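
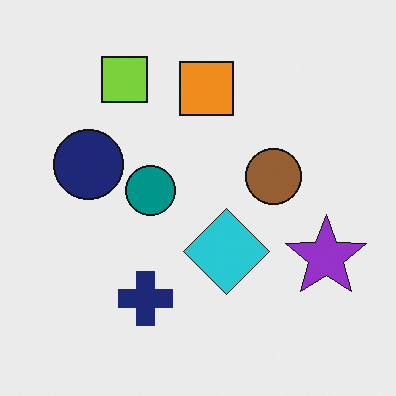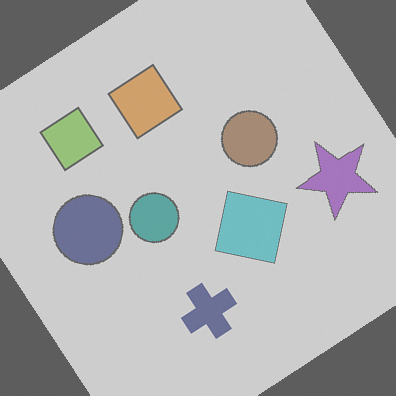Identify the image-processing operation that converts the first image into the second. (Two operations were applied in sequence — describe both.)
It was rotated counter-clockwise by a large amount — several tens of degrees, then washed out (contrast reduced).

Every shape is tilted by the same angle and the image corners show triangular fill wedges — a whole-image rotation by a non-right angle. Tones are pushed toward mid-grey across the whole image — a global contrast change.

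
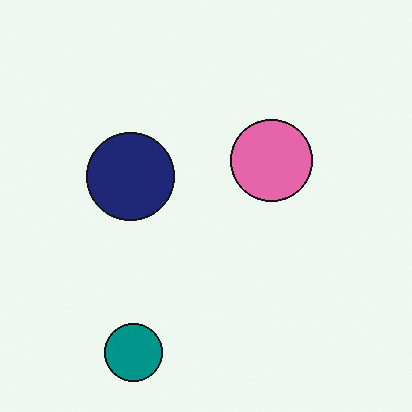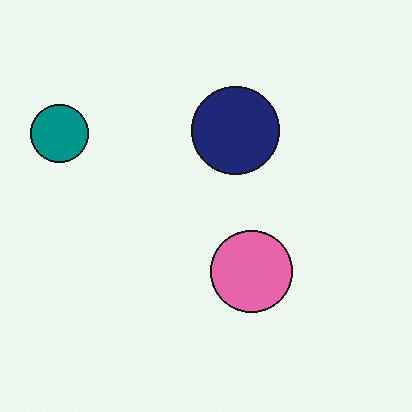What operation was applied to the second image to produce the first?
The transformation is: rotated 90° counter-clockwise.

The teal circle sits in the top-left of the second image and the bottom-left of the first — consistent with a whole-image 90° counter-clockwise rotation.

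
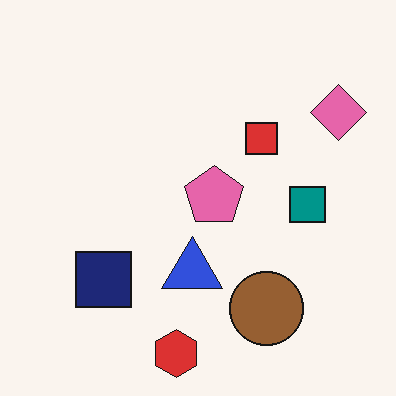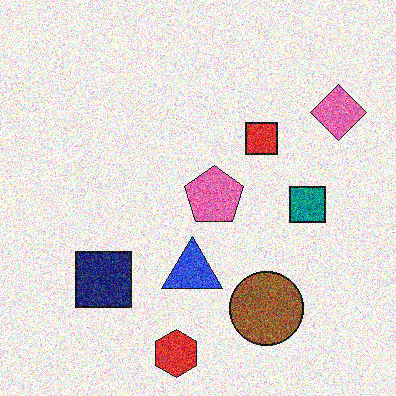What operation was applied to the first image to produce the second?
Degraded with a thick layer of grain.

Random speckle covers the whole image, including the flat background.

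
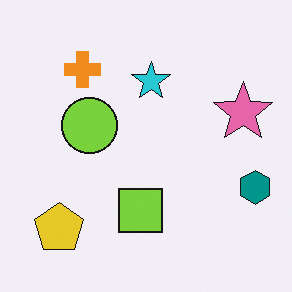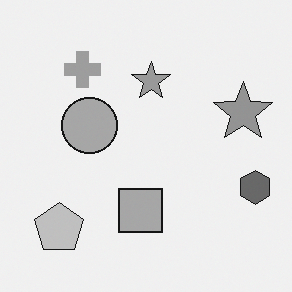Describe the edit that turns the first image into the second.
Converted to grayscale.

All color is removed — every shape is now a shade of grey.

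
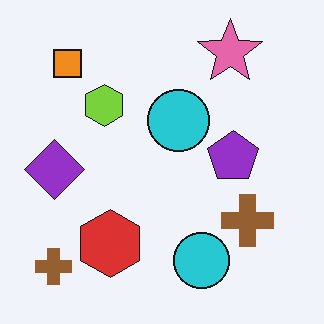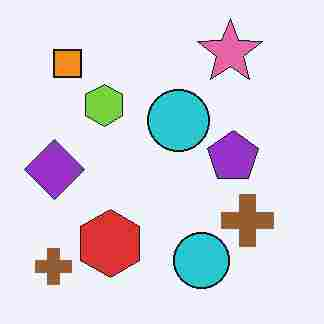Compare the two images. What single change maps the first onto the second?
The transformation is: heavily JPEG-compressed with obvious blocking artifacts.

Blocky 8×8 compression artifacts appear around shape edges and the flat background shows ringing — characteristic JPEG degradation.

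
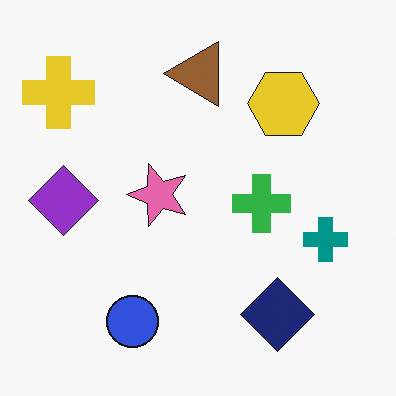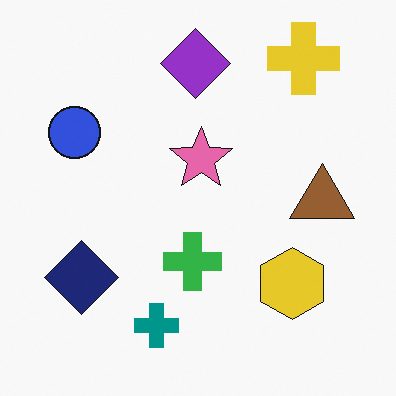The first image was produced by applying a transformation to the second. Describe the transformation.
It was rotated 90° counter-clockwise.

The yellow cross sits in the top-right of the second image and the top-left of the first — consistent with a whole-image 90° counter-clockwise rotation.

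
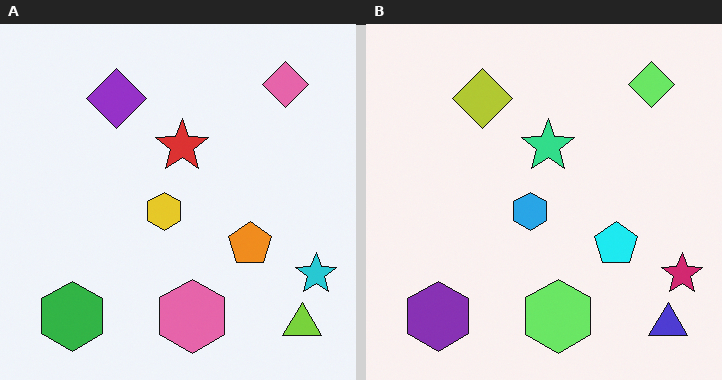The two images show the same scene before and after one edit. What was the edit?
The image was hue-shifted by a moderate amount.

Every shape's color has rotated by the same amount around the hue wheel — a uniform hue shift.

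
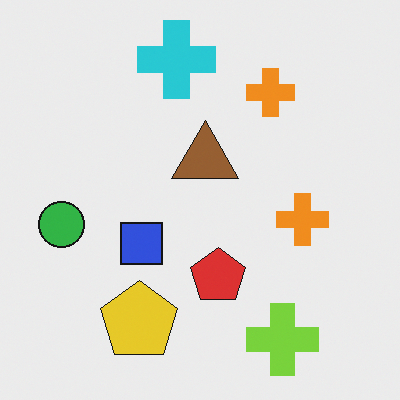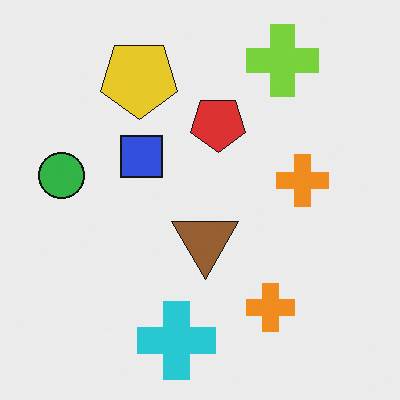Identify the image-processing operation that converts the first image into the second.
The image was flipped vertically (top ↔ bottom).

The cyan cross is in the top of the first image and the bottom of the second — shapes on opposite sides of the horizontal midline have swapped in a mirror flip.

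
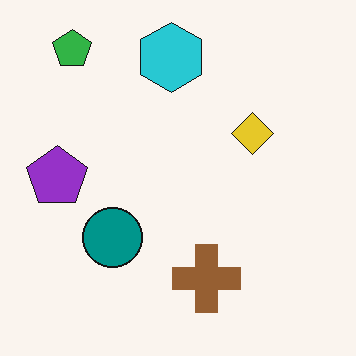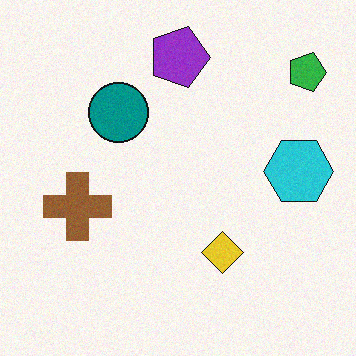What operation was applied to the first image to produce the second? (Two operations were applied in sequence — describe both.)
Rotated 90° clockwise, then degraded with a light layer of grain.

The green pentagon sits in the top-left of the first image and the top-right of the second — consistent with a whole-image 90° clockwise rotation. Random speckle covers the whole image, including the flat background.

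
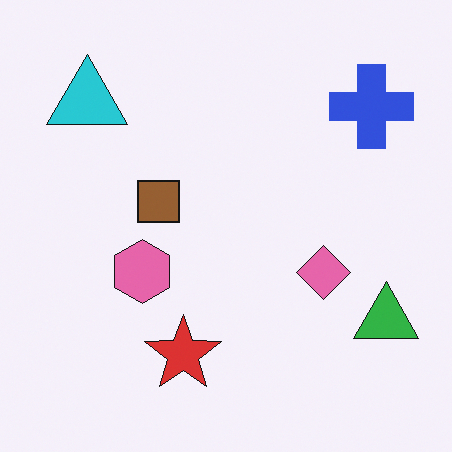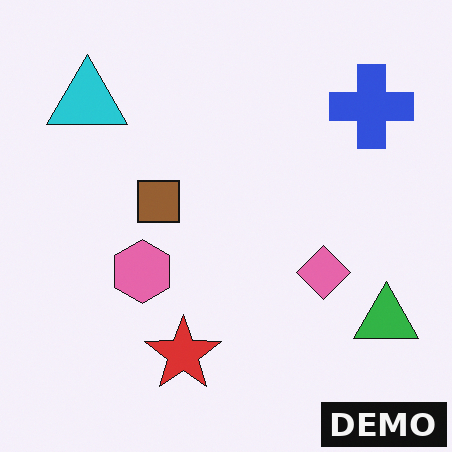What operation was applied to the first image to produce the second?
The image was watermarked with the text "DEMO" in the lower-right corner.

A dark label reading "DEMO" appears in the lower-right corner.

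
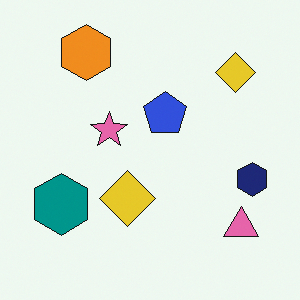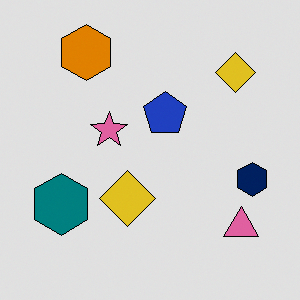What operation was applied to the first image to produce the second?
Moderately posterized.

Each flat color has snapped to a coarser quantized level — most visibly, the near-white background has dropped to a flat grey.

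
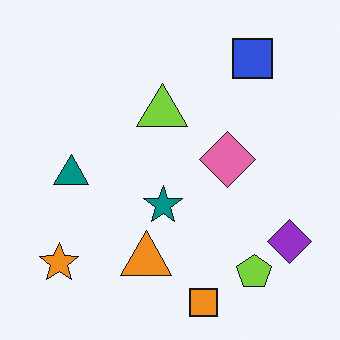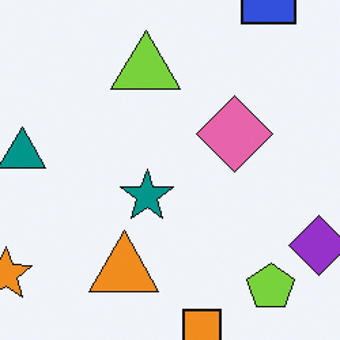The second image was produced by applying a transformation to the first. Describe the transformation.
This is the original image cropped slightly and scaled back up.

The visible shapes are larger and the field of view is narrower; shapes near the original edges may be partly or wholly outside the frame — a crop-and-rescale.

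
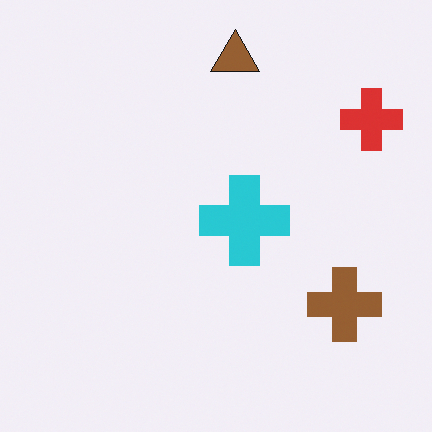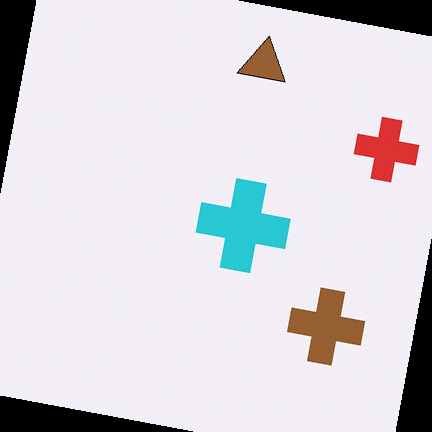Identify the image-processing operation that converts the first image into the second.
Rotated clockwise by a small amount.

Every shape is tilted by the same angle and the image corners show triangular fill wedges — a whole-image rotation by a non-right angle.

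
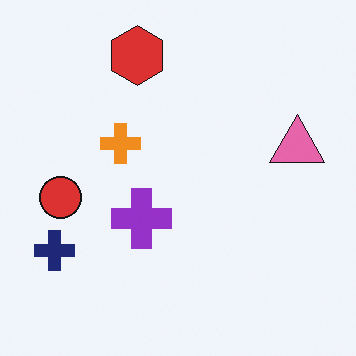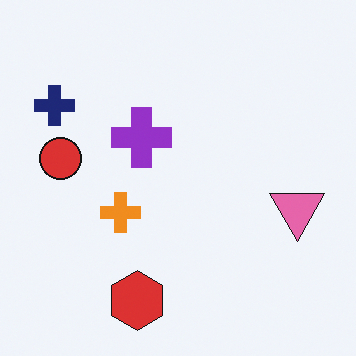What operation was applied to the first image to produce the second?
Flipped vertically (top ↔ bottom).

The red hexagon is in the top of the first image and the bottom of the second — shapes on opposite sides of the horizontal midline have swapped in a mirror flip.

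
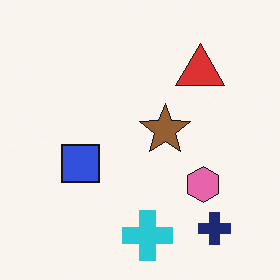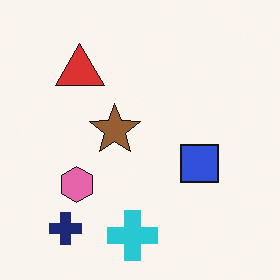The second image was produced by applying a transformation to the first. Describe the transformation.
The image was flipped horizontally (left ↔ right).

The navy cross is in the bottom-right of the first image and the bottom-left of the second — shapes on opposite sides of the vertical midline have swapped in a mirror flip.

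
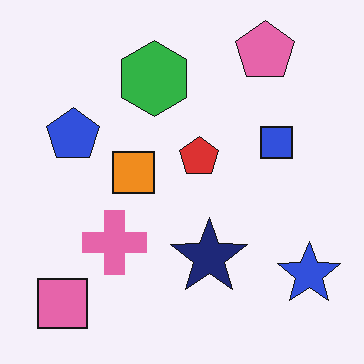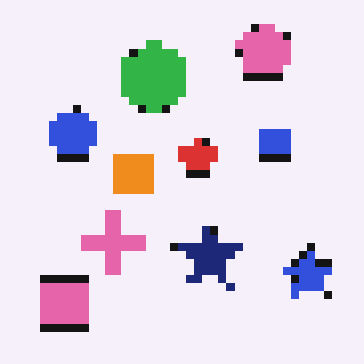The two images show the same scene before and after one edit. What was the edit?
Pixelated into visible square blocks.

Shapes are reduced to large square blocks; fine edges and outlines are lost — a downscale-then-upscale (mosaic) effect.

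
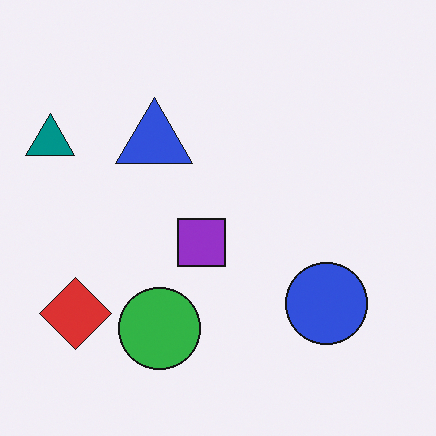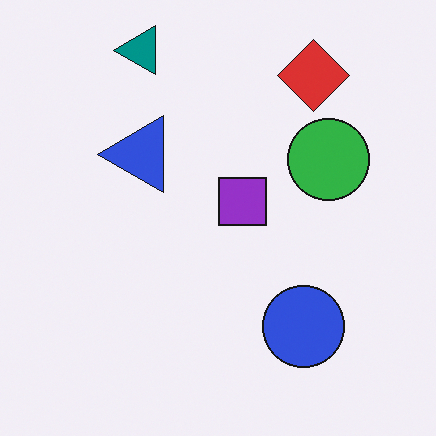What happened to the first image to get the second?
The transformation is: transposed (reflected across the top-left ↔ bottom-right diagonal).

Shapes have swapped their row and column positions — what was in the top-right is now in the bottom-left — a diagonal reflection.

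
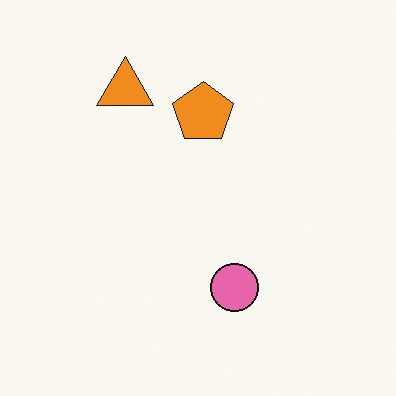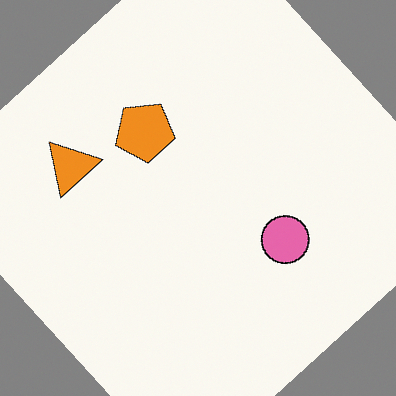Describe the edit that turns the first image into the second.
This is the original image rotated counter-clockwise by a large amount — several tens of degrees.

Every shape is tilted by the same angle and the image corners show triangular fill wedges — a whole-image rotation by a non-right angle.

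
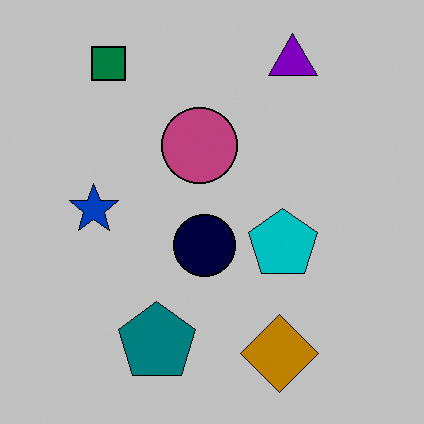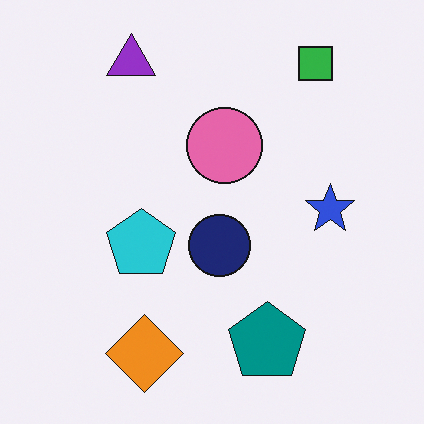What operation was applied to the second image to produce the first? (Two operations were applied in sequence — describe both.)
It was flipped horizontally (left ↔ right), then aggressively posterized.

The blue star is in the right of the second image and the left of the first — shapes on opposite sides of the vertical midline have swapped in a mirror flip. Each flat color has snapped to a coarser quantized level — most visibly, the near-white background has dropped to a flat grey.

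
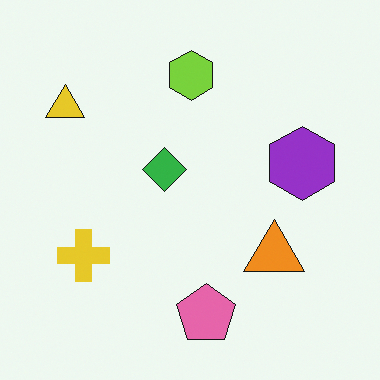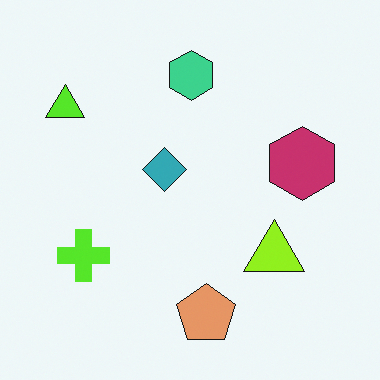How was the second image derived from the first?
The image was hue-shifted slightly.

Every shape's color has rotated by the same amount around the hue wheel — a uniform hue shift.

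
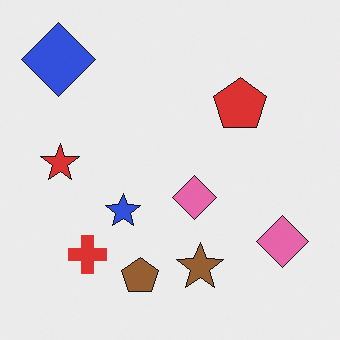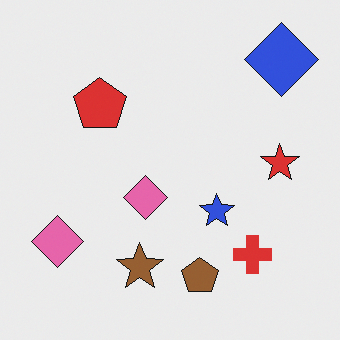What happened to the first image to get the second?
Flipped horizontally (left ↔ right).

The blue diamond is in the top-left of the first image and the top-right of the second — shapes on opposite sides of the vertical midline have swapped in a mirror flip.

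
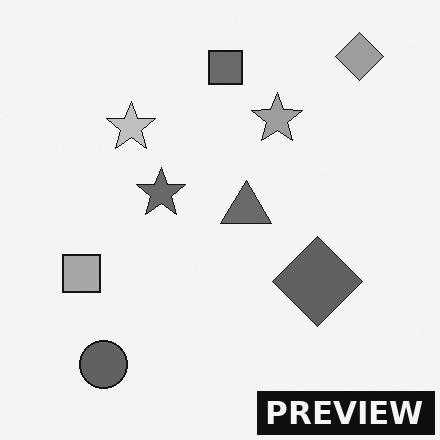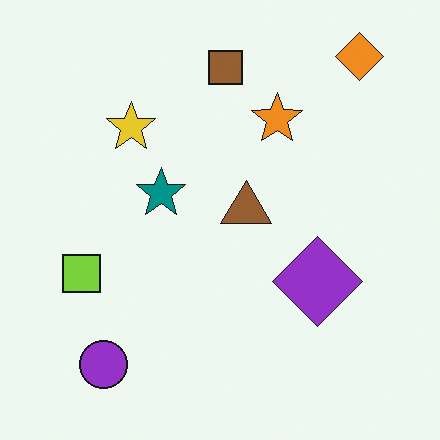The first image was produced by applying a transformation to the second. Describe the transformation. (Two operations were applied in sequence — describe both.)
Converted to grayscale, then watermarked with the text "PREVIEW" in the lower-right corner.

All color is removed — every shape is now a shade of grey. A dark label reading "PREVIEW" appears in the lower-right corner.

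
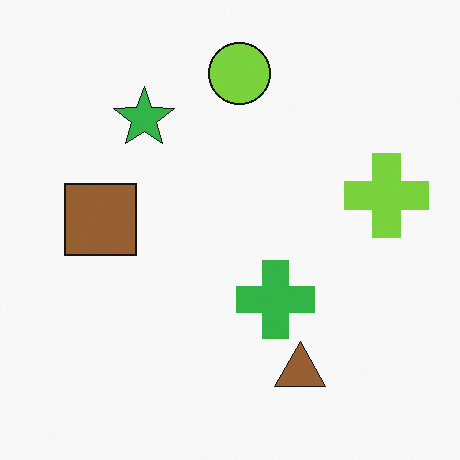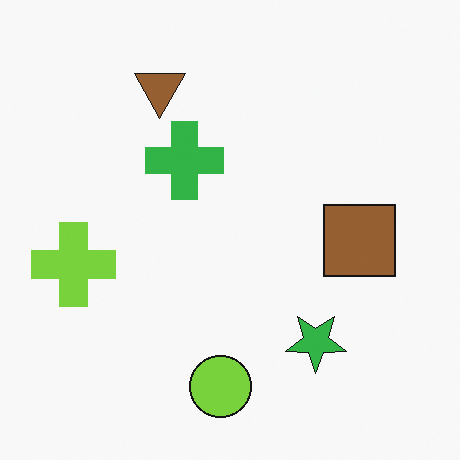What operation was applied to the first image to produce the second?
Rotated 180°.

The lime cross sits in the right of the first image and the left of the second — consistent with a whole-image 180° rotation.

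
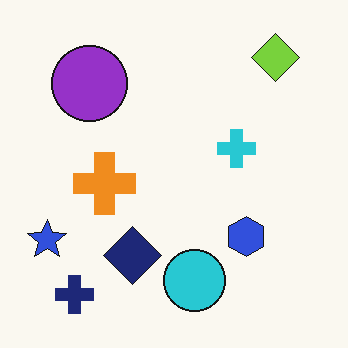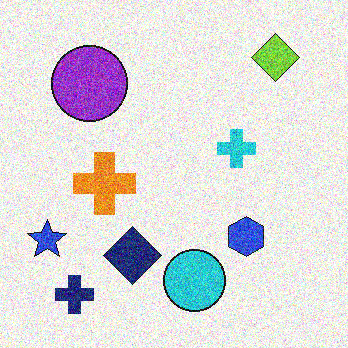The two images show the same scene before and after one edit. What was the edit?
It was degraded with a thick layer of grain.

Random speckle covers the whole image, including the flat background.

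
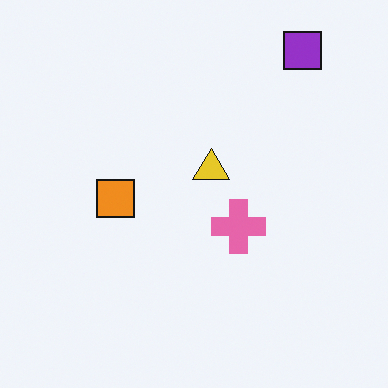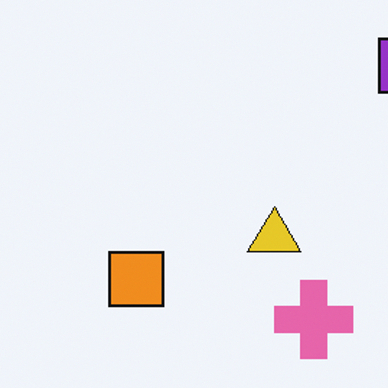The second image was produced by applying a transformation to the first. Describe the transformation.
The second image is the first cropped slightly and scaled back up.

The visible shapes are larger and the field of view is narrower; shapes near the original edges may be partly or wholly outside the frame — a crop-and-rescale.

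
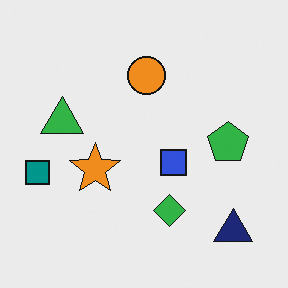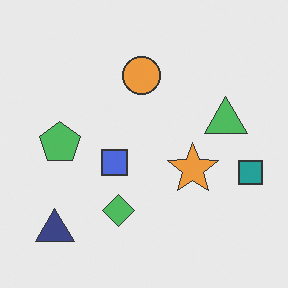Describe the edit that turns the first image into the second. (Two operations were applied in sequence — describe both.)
Flipped horizontally (left ↔ right), then given slightly reduced contrast.

The teal square is in the left of the first image and the right of the second — shapes on opposite sides of the vertical midline have swapped in a mirror flip. Tones are pushed toward mid-grey across the whole image — a global contrast change.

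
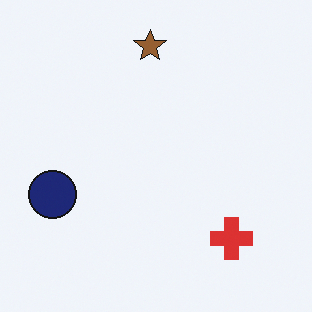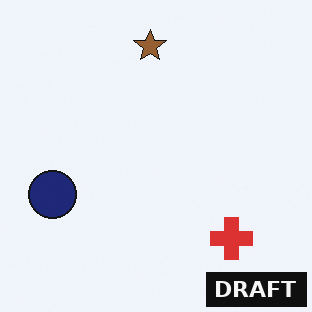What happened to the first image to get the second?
It was watermarked with the text "DRAFT" in the lower-right corner.

A dark label reading "DRAFT" appears in the lower-right corner.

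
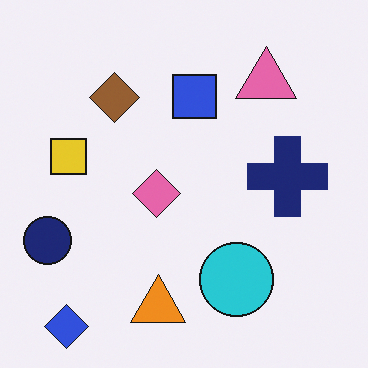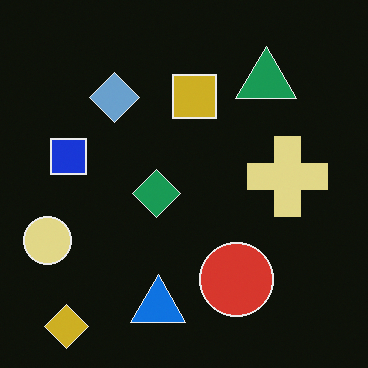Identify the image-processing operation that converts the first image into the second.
The image was color-inverted (negative).

The light background has become dark and every shape's color is its complement — a photographic negative.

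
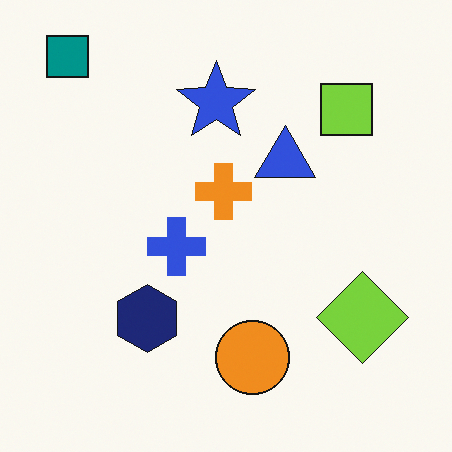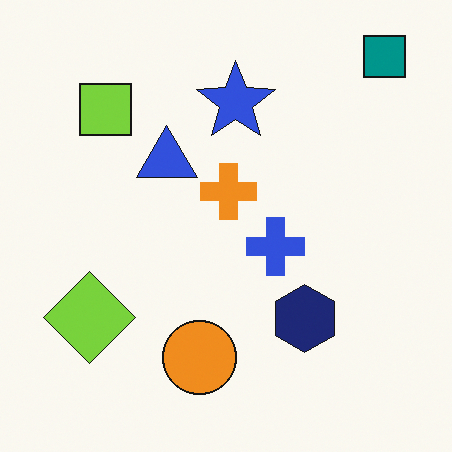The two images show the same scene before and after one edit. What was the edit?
The transformation is: flipped horizontally (left ↔ right).

The teal square is in the top-left of the first image and the top-right of the second — shapes on opposite sides of the vertical midline have swapped in a mirror flip.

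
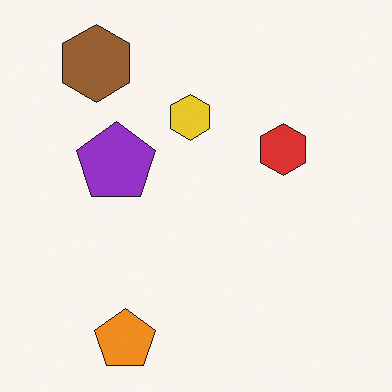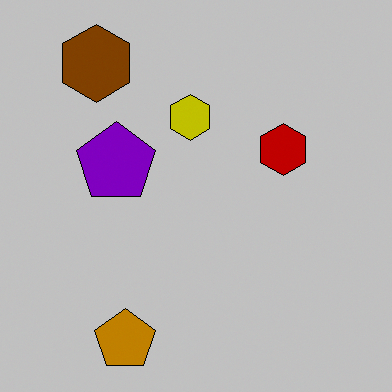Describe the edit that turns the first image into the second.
This is the original image aggressively posterized.

Each flat color has snapped to a coarser quantized level — most visibly, the near-white background has dropped to a flat grey.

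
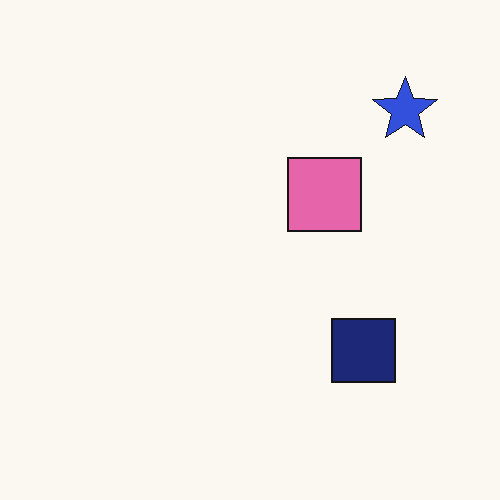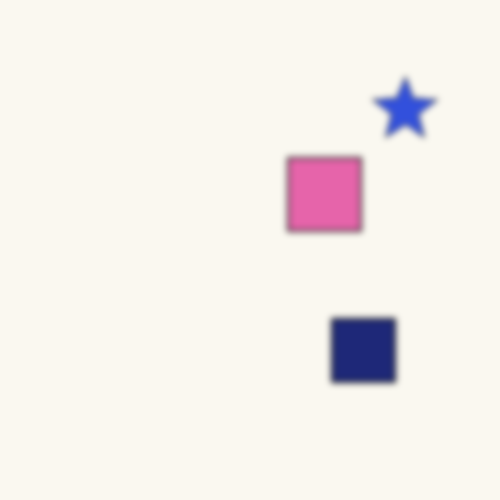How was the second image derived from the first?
This is the original image moderately blurred.

Shape edges and outlines are uniformly softened across the whole image.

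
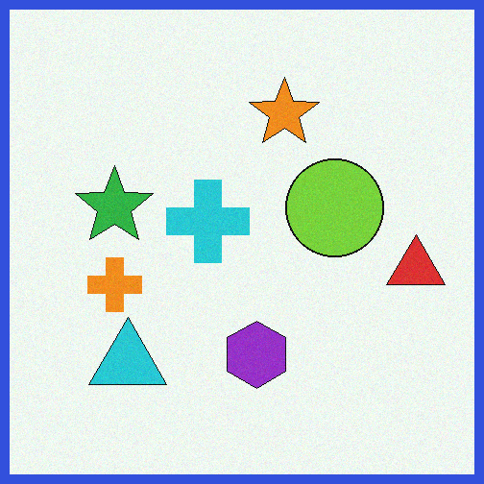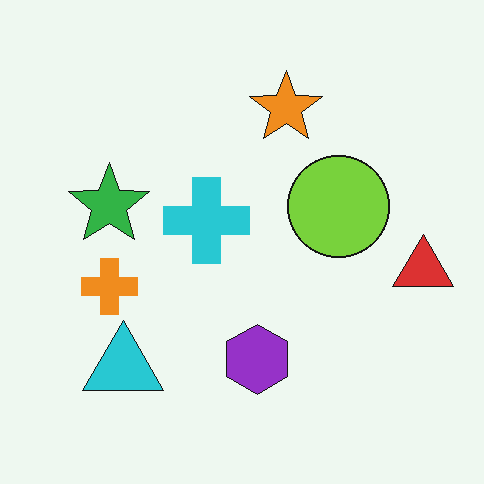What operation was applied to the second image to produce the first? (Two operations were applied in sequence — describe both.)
The image was degraded with a light layer of grain, then framed with a blue border.

Random speckle covers the whole image, including the flat background. A solid blue frame runs around the edge of the first image, with the content slightly shrunk inside it.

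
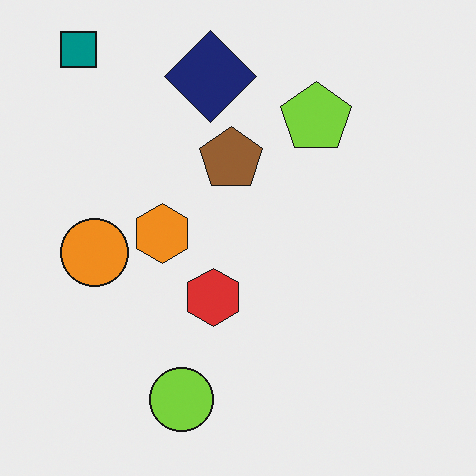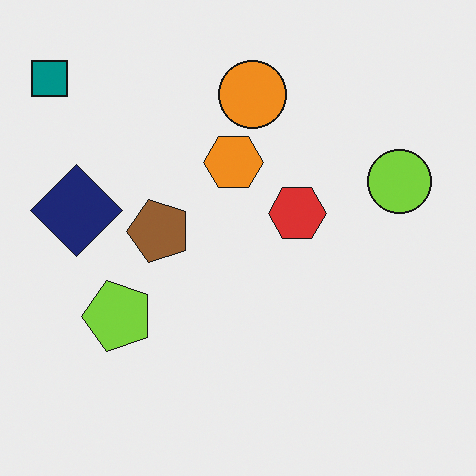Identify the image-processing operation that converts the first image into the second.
The transformation is: transposed (reflected across the top-left ↔ bottom-right diagonal).

Shapes have swapped their row and column positions — what was in the top-right is now in the bottom-left — a diagonal reflection.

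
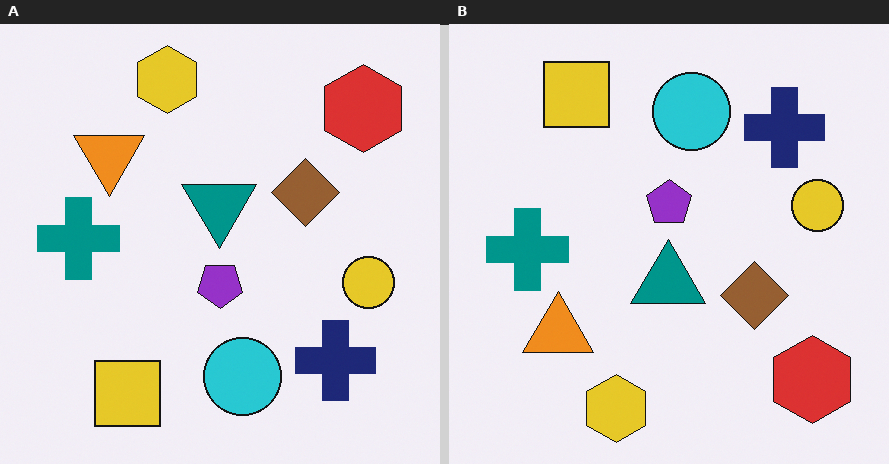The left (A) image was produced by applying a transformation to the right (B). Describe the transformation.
It was flipped vertically (top ↔ bottom).

The yellow hexagon is in the bottom of the right (B) image and the top of the left (A) — shapes on opposite sides of the horizontal midline have swapped in a mirror flip.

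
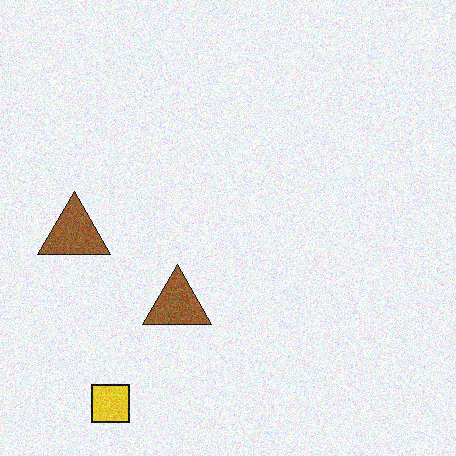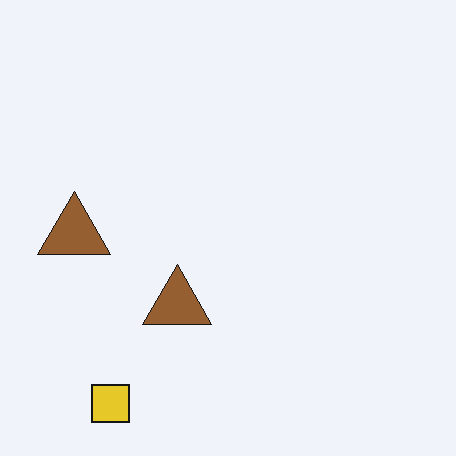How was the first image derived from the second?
This is the original image degraded with visible gaussian noise.

Random speckle covers the whole image, including the flat background.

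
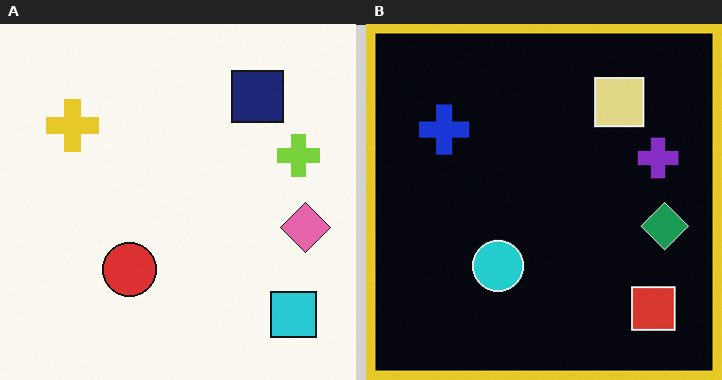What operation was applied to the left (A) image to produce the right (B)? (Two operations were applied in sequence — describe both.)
The right (B) image is the left (A) color-inverted (negative), then framed with a yellow border.

The light background has become dark and every shape's color is its complement — a photographic negative. A solid yellow frame runs around the edge of the right (B) image, with the content slightly shrunk inside it.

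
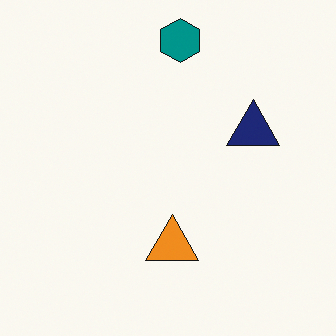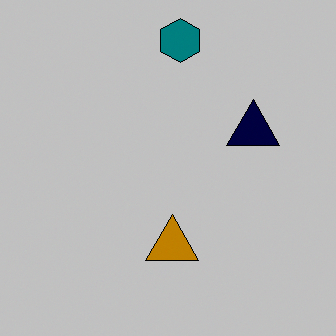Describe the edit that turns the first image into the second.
The second image is the first heavily posterized to just a handful of flat colors.

Each flat color has snapped to a coarser quantized level — most visibly, the near-white background has dropped to a flat grey.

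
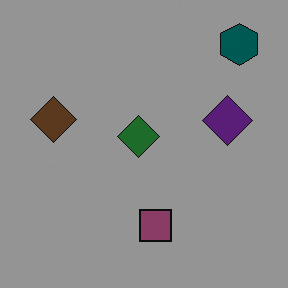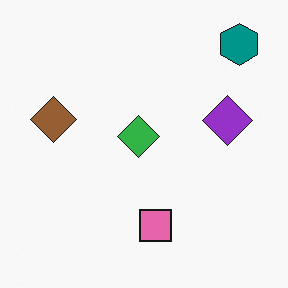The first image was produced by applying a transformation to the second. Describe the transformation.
The image was substantially darkened.

Every pixel — background and shapes alike — is uniformly darkened.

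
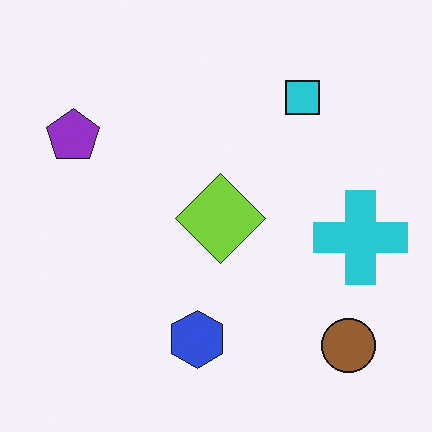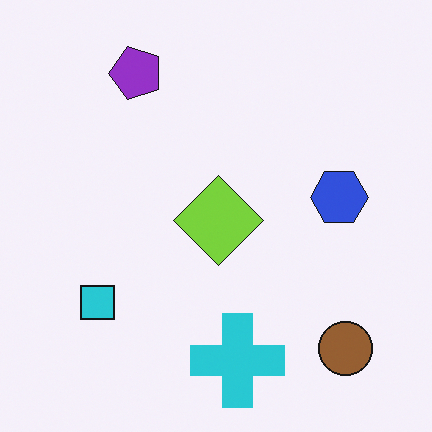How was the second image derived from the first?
The transformation is: transposed (reflected across the top-left ↔ bottom-right diagonal).

Shapes have swapped their row and column positions — what was in the top-right is now in the bottom-left — a diagonal reflection.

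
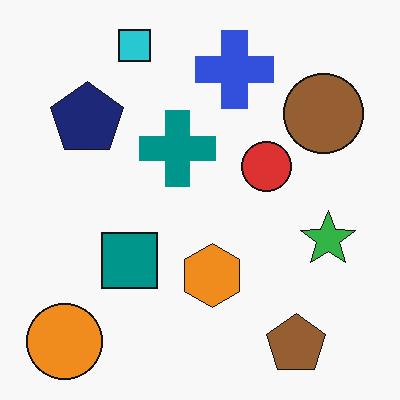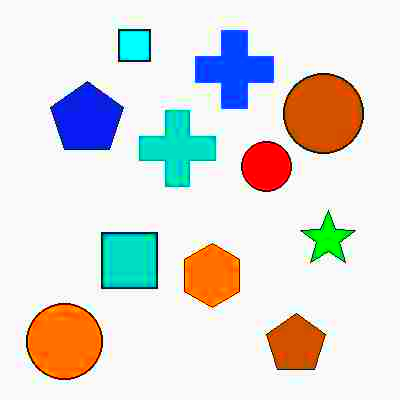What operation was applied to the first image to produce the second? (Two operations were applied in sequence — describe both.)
This is the original image heavily JPEG-compressed with obvious blocking artifacts, then made much more vivid (saturation change).

Blocky 8×8 compression artifacts appear around shape edges and the flat background shows ringing — characteristic JPEG degradation. All colors are more vivid — a global saturation change.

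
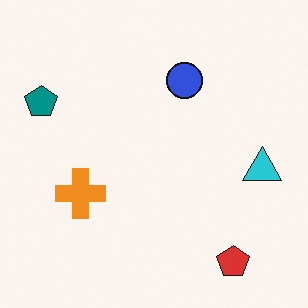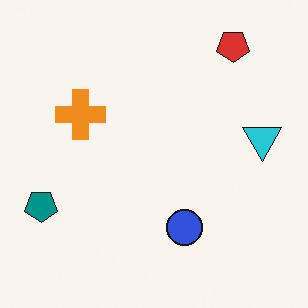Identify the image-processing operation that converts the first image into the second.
Flipped vertically (top ↔ bottom).

The red pentagon is in the bottom-right of the first image and the top-right of the second — shapes on opposite sides of the horizontal midline have swapped in a mirror flip.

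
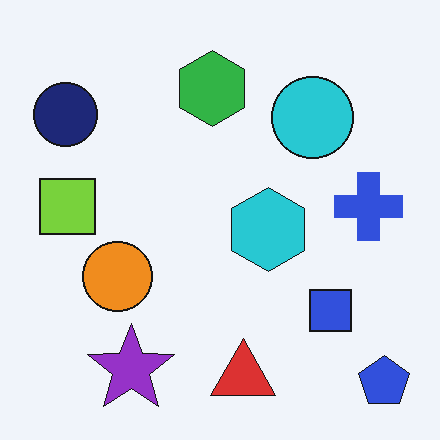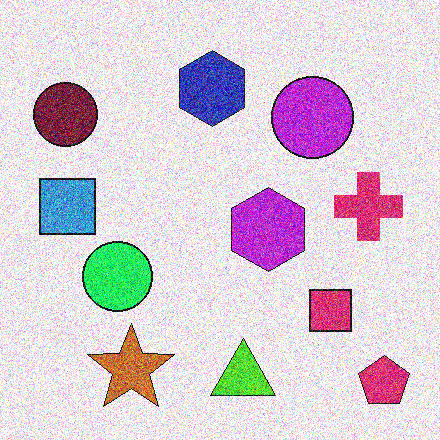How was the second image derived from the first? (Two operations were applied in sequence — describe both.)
This is the original image hue-shifted by a moderate amount, then degraded with heavy additive noise.

Every shape's color has rotated by the same amount around the hue wheel — a uniform hue shift. Random speckle covers the whole image, including the flat background.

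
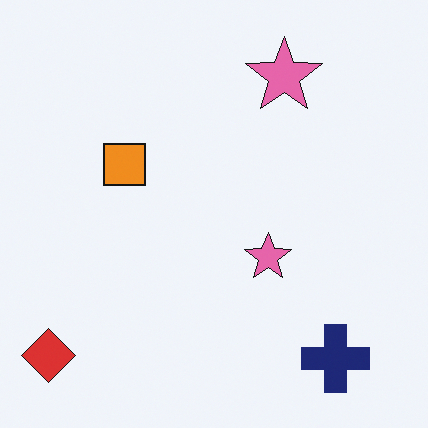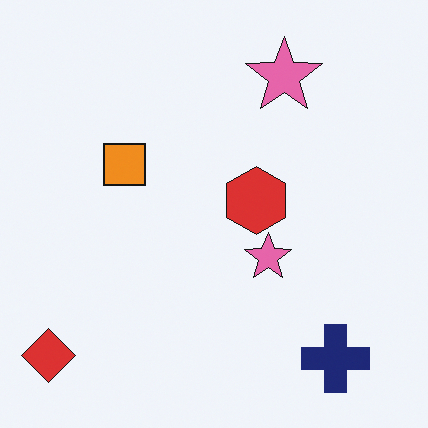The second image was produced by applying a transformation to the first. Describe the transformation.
The image was overlaid with an additional red hexagon.

A red hexagon appears in the second image that is absent from the first.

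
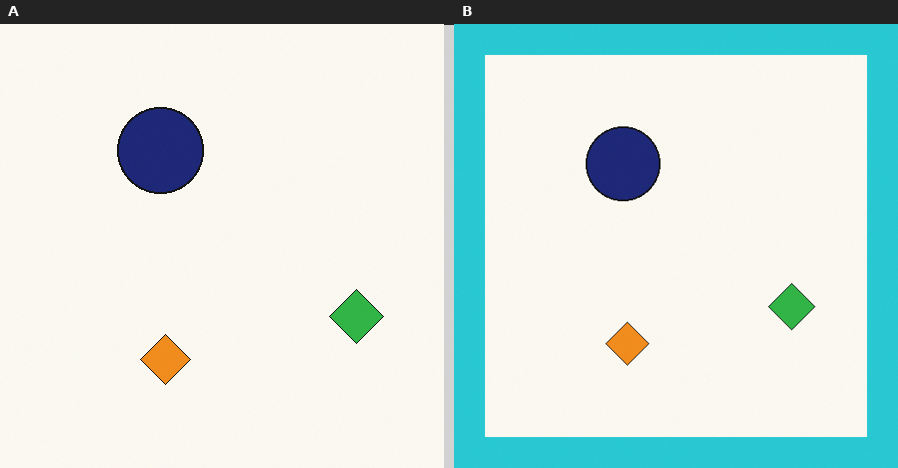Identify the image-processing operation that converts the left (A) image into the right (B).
It was framed with a cyan border.

A solid cyan frame runs around the edge of the right (B) image, with the content slightly shrunk inside it.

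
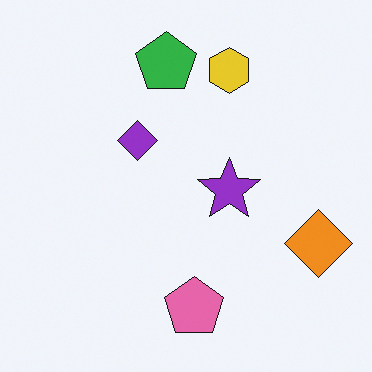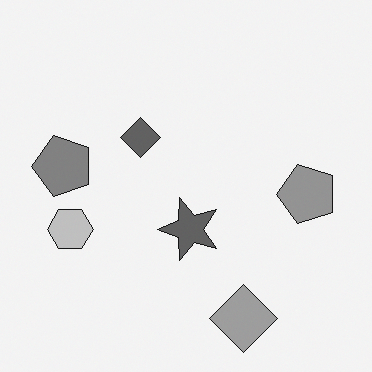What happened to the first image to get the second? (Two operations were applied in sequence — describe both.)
The second image is the first transposed (reflected across the top-left ↔ bottom-right diagonal), then converted to grayscale.

Shapes have swapped their row and column positions — what was in the top-right is now in the bottom-left — a diagonal reflection. All color is removed — every shape is now a shade of grey.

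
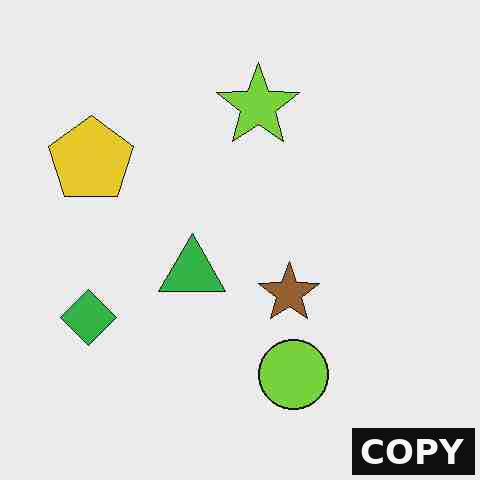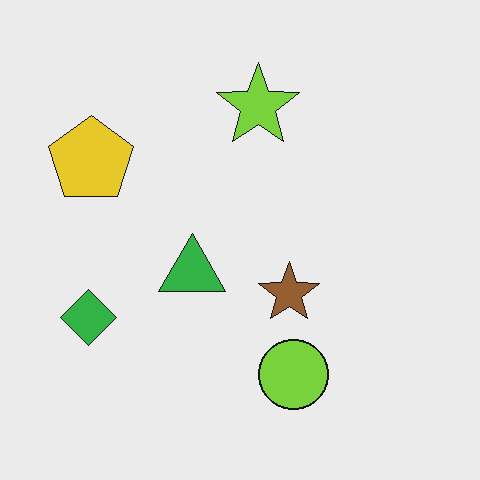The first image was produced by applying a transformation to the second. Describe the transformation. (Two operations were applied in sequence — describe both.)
The transformation is: degraded with heavy JPEG compression, then watermarked with the text "COPY" in the lower-right corner.

Blocky 8×8 compression artifacts appear around shape edges and the flat background shows ringing — characteristic JPEG degradation. A dark label reading "COPY" appears in the lower-right corner.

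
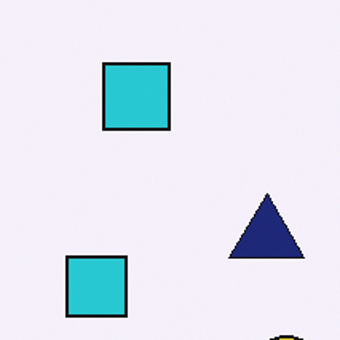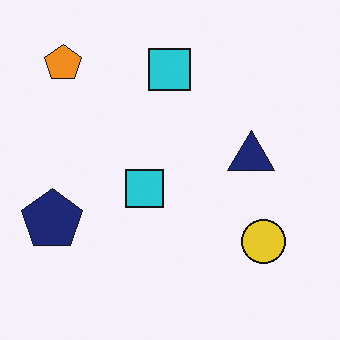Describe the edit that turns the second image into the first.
It was cropped slightly and scaled back up.

The visible shapes are larger and the field of view is narrower; shapes near the original edges may be partly or wholly outside the frame — a crop-and-rescale.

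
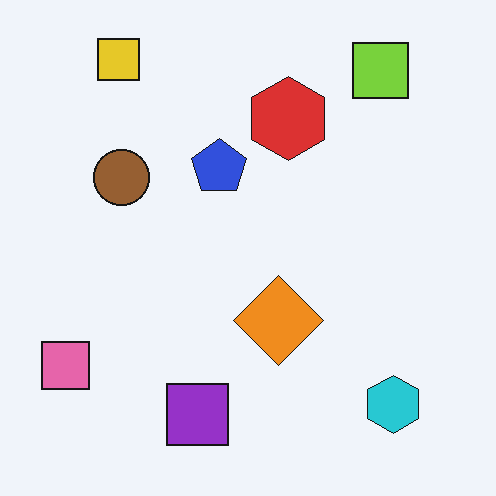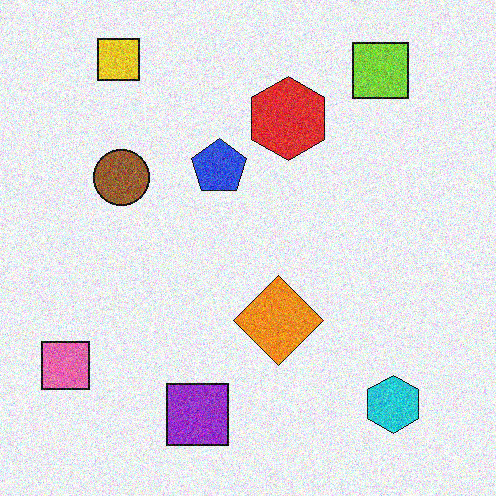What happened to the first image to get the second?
The transformation is: degraded with visible gaussian noise.

Random speckle covers the whole image, including the flat background.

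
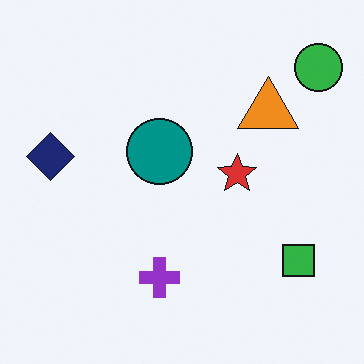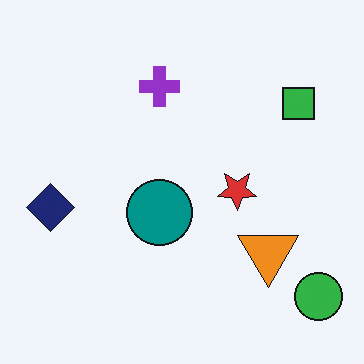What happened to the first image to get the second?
The second image is the first flipped vertically (top ↔ bottom).

The green circle is in the top-right of the first image and the bottom-right of the second — shapes on opposite sides of the horizontal midline have swapped in a mirror flip.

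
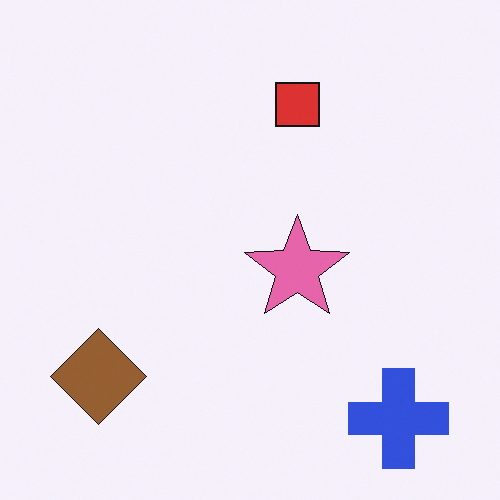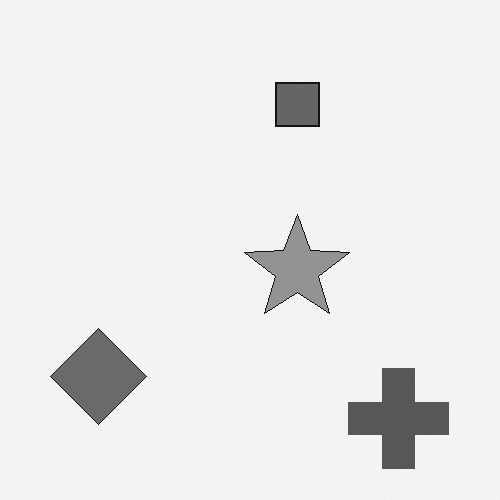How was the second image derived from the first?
The transformation is: converted to grayscale.

All color is removed — every shape is now a shade of grey.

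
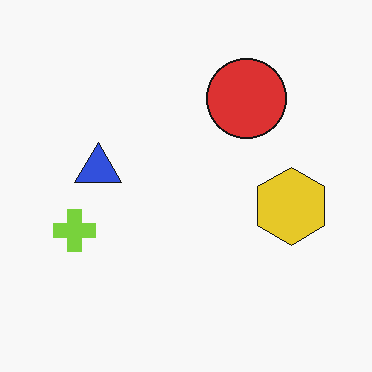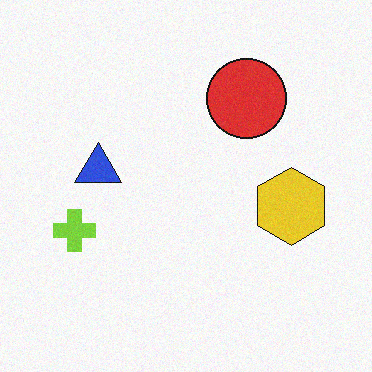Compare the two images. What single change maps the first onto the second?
The second image is the first degraded with subtle gaussian noise.

Random speckle covers the whole image, including the flat background.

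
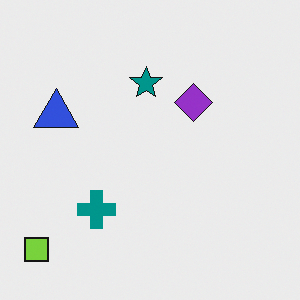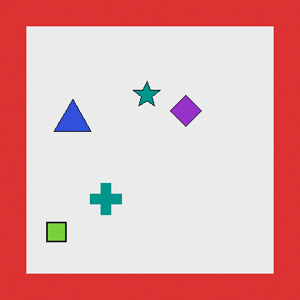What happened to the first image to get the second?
Framed with a red border.

A solid red frame runs around the edge of the second image, with the content slightly shrunk inside it.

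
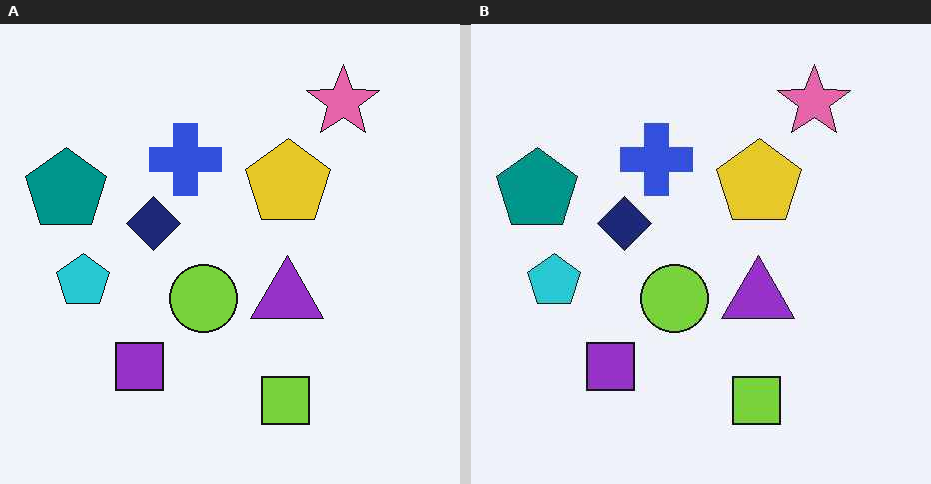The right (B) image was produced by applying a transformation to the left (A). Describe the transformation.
The right (B) image is the left (A) JPEG-compressed with visible artifacts.

Blocky 8×8 compression artifacts appear around shape edges and the flat background shows ringing — characteristic JPEG degradation.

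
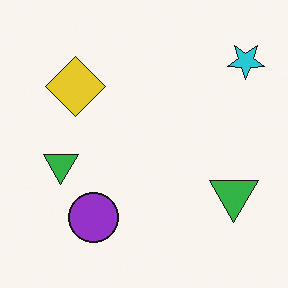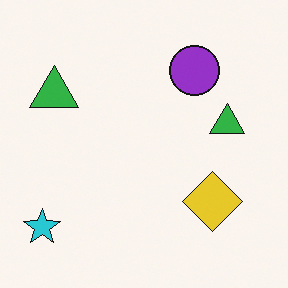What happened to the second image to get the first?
The image was rotated 180°.

The cyan star sits in the bottom-left of the second image and the top-right of the first — consistent with a whole-image 180° rotation.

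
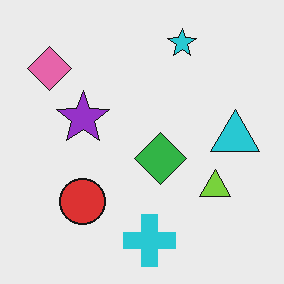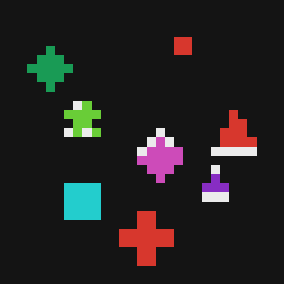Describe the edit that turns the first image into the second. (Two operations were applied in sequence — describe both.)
The transformation is: color-inverted (negative), then coarsely pixelated.

The light background has become dark and every shape's color is its complement — a photographic negative. Shapes are reduced to large square blocks; fine edges and outlines are lost — a downscale-then-upscale (mosaic) effect.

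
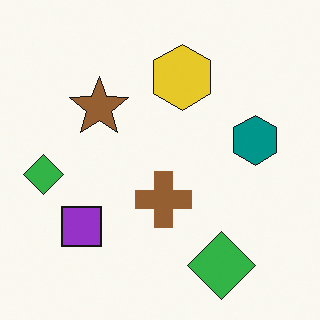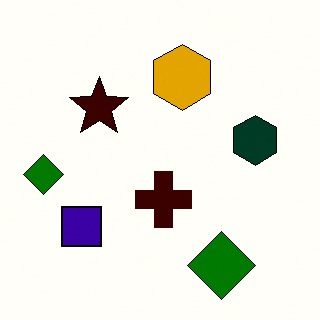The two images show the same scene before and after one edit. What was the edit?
The image was boosted in contrast.

Tones are pushed away from mid-grey across the whole image — a global contrast change.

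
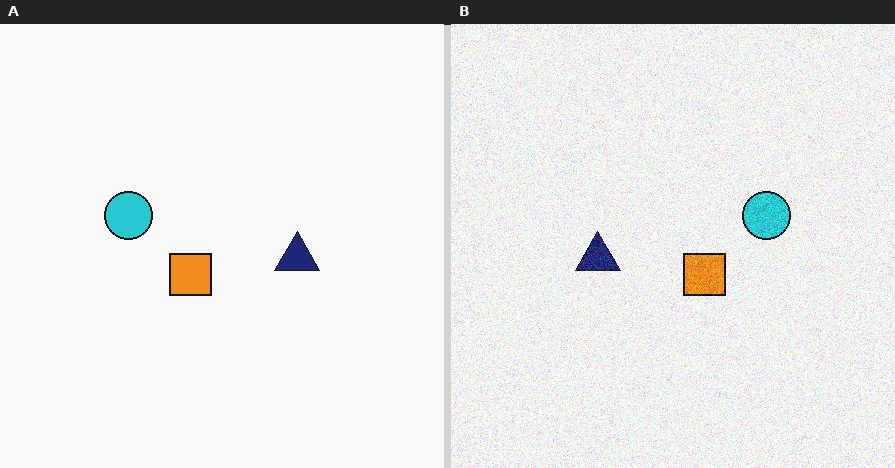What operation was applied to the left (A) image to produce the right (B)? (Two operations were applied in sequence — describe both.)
The image was flipped horizontally (left ↔ right), then degraded with visible gaussian noise.

The cyan circle is in the left of the left (A) image and the right of the right (B) — shapes on opposite sides of the vertical midline have swapped in a mirror flip. Random speckle covers the whole image, including the flat background.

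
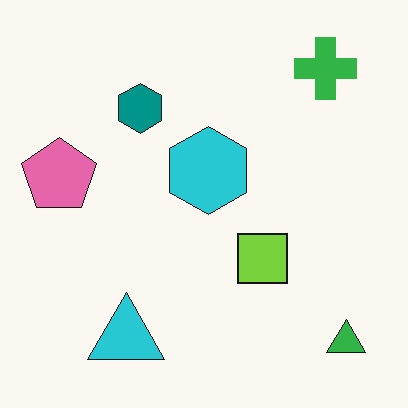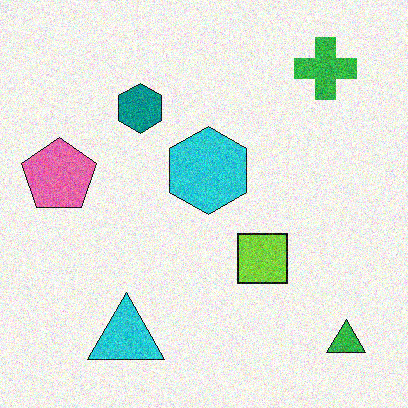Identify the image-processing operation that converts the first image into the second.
The transformation is: degraded with visible gaussian noise.

Random speckle covers the whole image, including the flat background.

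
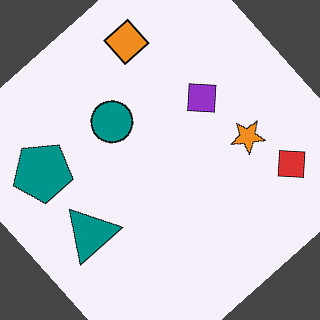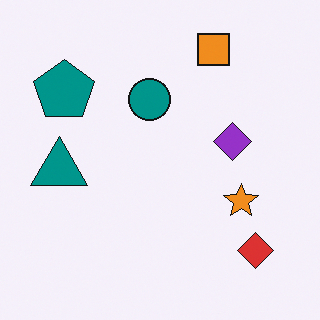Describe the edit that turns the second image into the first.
This is the original image rotated counter-clockwise by a large amount — several tens of degrees.

Every shape is tilted by the same angle and the image corners show triangular fill wedges — a whole-image rotation by a non-right angle.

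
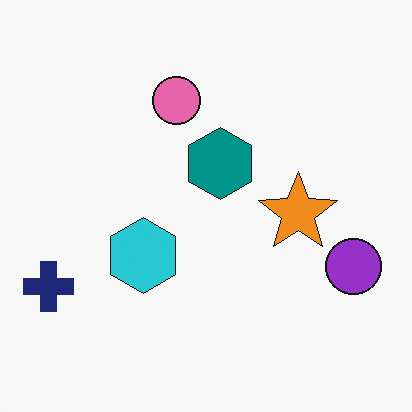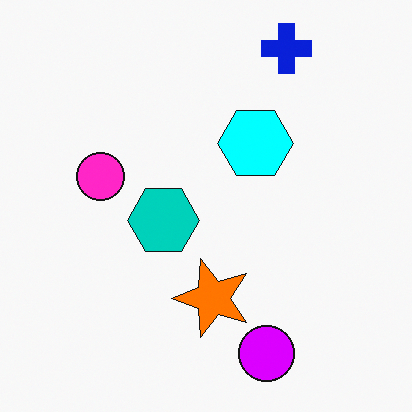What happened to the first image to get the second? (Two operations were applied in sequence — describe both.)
The second image is the first transposed (reflected across the top-left ↔ bottom-right diagonal), then made much more vivid (saturation change).

Shapes have swapped their row and column positions — what was in the top-right is now in the bottom-left — a diagonal reflection. All colors are more vivid — a global saturation change.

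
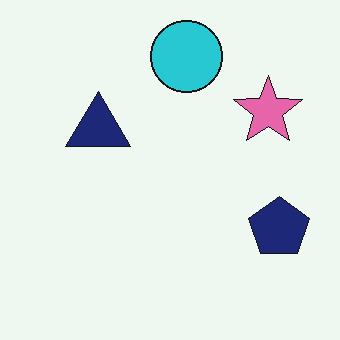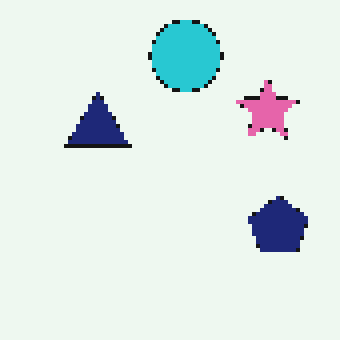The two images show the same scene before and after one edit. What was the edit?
This is the original image mildly pixelated.

Shapes are reduced to large square blocks; fine edges and outlines are lost — a downscale-then-upscale (mosaic) effect.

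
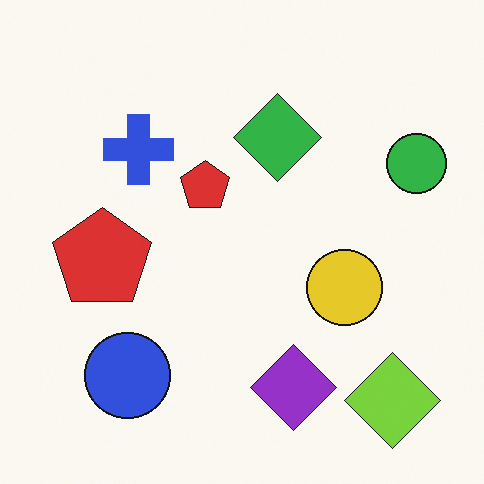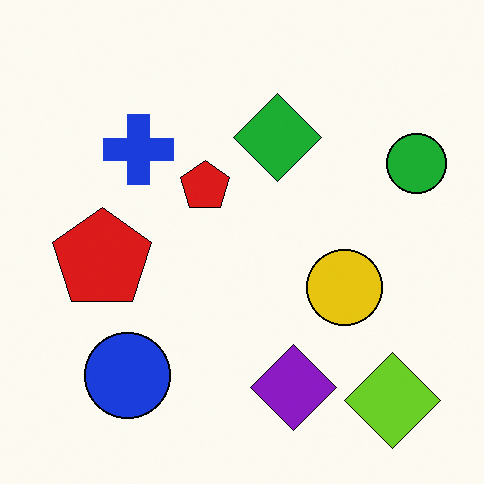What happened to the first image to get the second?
Given slightly increased contrast.

Tones are pushed away from mid-grey across the whole image — a global contrast change.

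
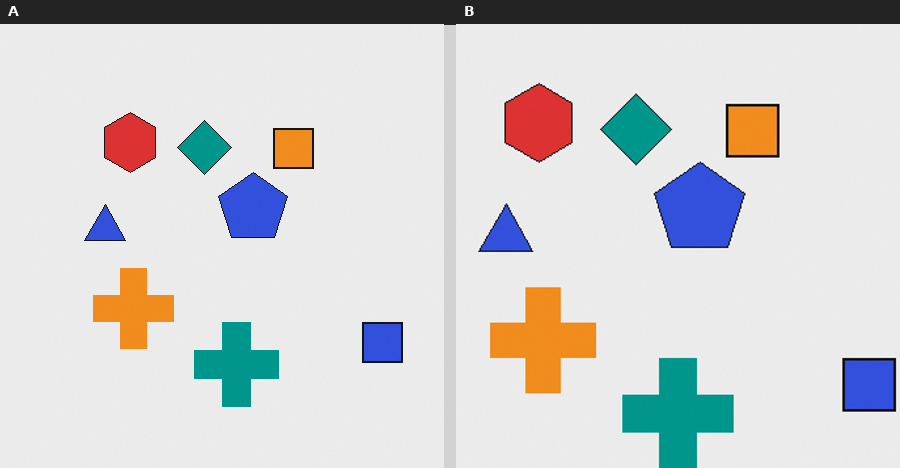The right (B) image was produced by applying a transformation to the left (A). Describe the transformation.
The image was cropped slightly and scaled back up.

The visible shapes are larger and the field of view is narrower; shapes near the original edges may be partly or wholly outside the frame — a crop-and-rescale.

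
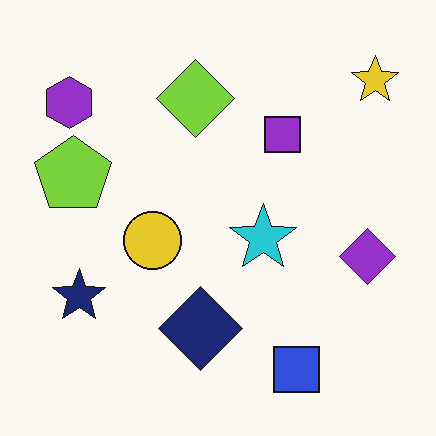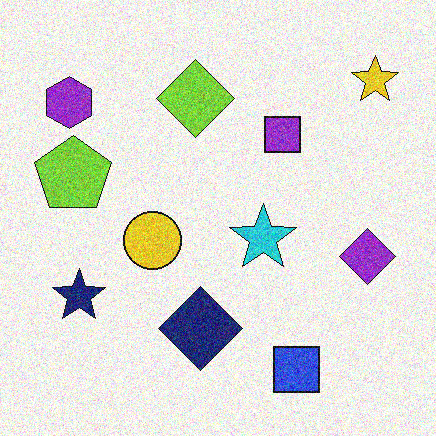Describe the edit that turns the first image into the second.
The transformation is: degraded with strong gaussian noise.

Random speckle covers the whole image, including the flat background.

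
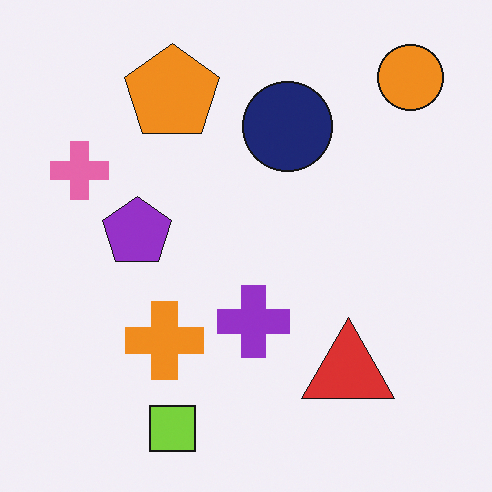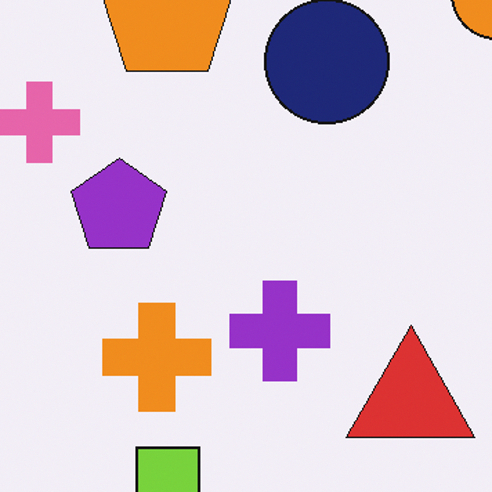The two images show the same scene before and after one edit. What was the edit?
The transformation is: cropped to a modestly smaller region and rescaled.

The visible shapes are larger and the field of view is narrower; shapes near the original edges may be partly or wholly outside the frame — a crop-and-rescale.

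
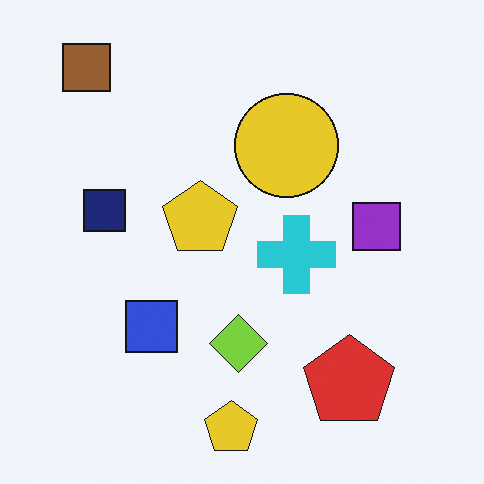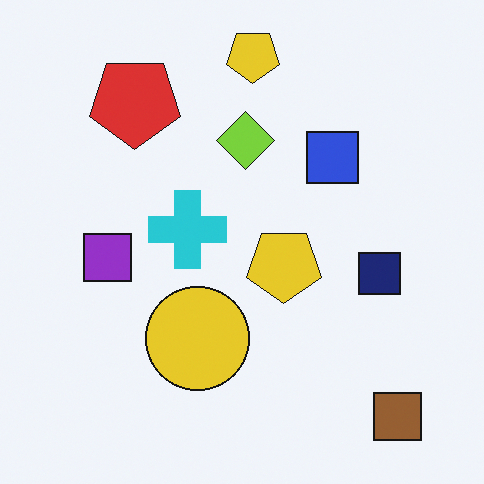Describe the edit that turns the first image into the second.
The transformation is: rotated 180°.

The brown square sits in the top-left of the first image and the bottom-right of the second — consistent with a whole-image 180° rotation.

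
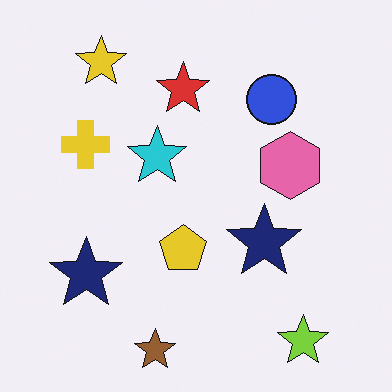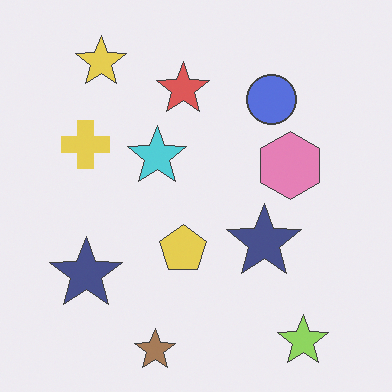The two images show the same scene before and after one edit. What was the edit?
It was given slightly reduced contrast.

Tones are pushed toward mid-grey across the whole image — a global contrast change.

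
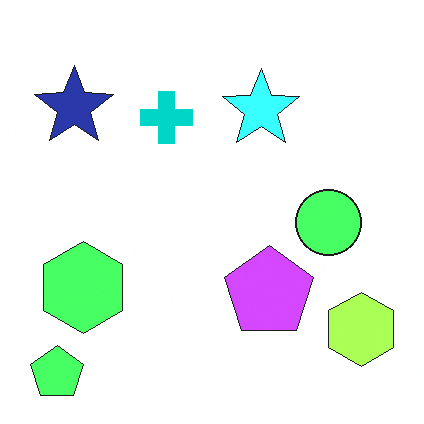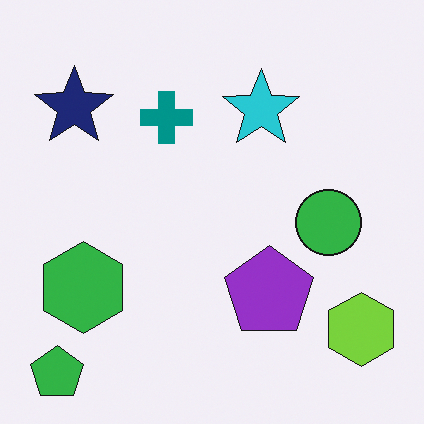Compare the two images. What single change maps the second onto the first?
Substantially brightened.

Every pixel — background and shapes alike — is uniformly brightened.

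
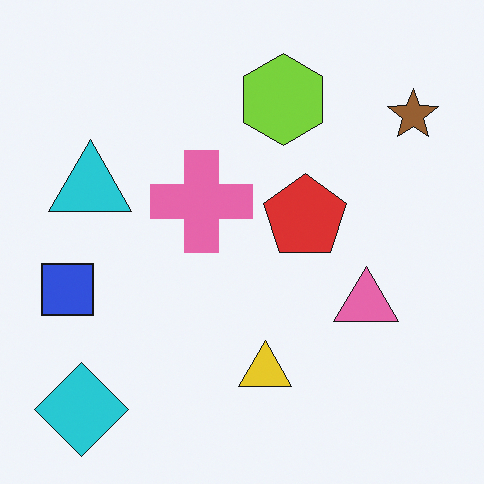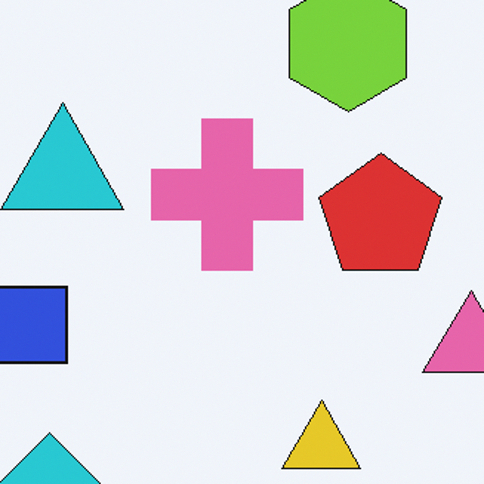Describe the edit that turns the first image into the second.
The transformation is: cropped slightly and scaled back up.

The visible shapes are larger and the field of view is narrower; shapes near the original edges may be partly or wholly outside the frame — a crop-and-rescale.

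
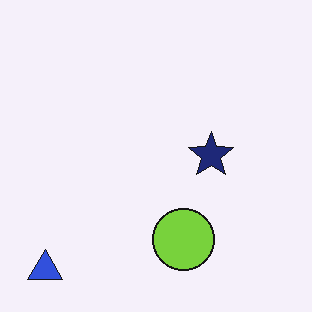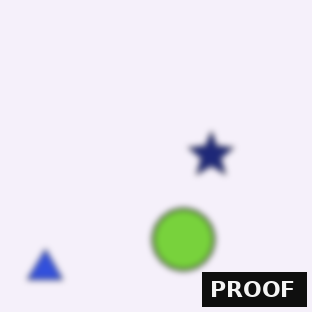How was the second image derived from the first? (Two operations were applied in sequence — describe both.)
It was noticeably gaussian-blurred, then watermarked with the text "PROOF" in the lower-right corner.

Shape edges and outlines are uniformly softened across the whole image. A dark label reading "PROOF" appears in the lower-right corner.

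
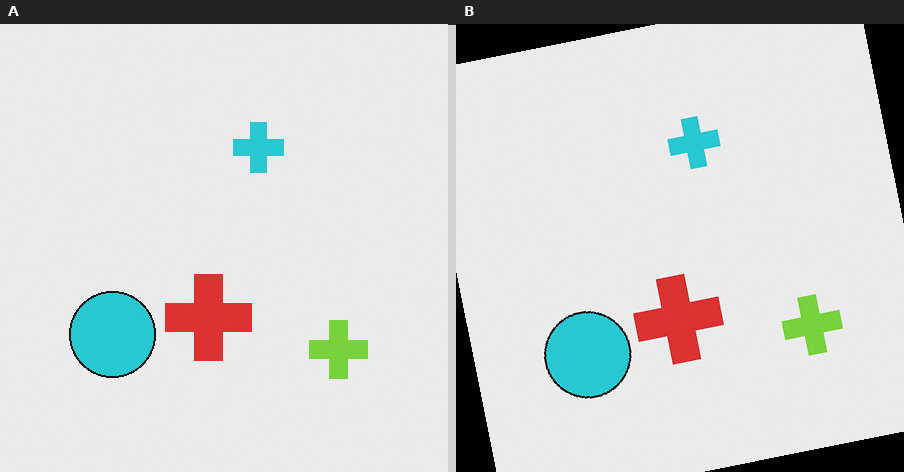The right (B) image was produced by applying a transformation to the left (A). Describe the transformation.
The transformation is: rotated counter-clockwise by a slight angle.

Every shape is tilted by the same angle and the image corners show triangular fill wedges — a whole-image rotation by a non-right angle.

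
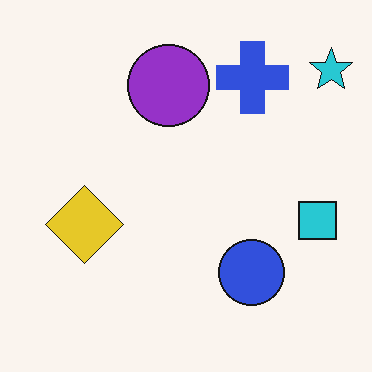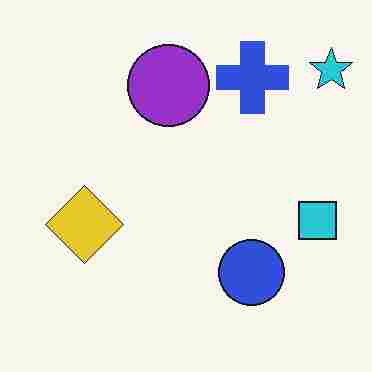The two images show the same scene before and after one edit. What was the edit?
The transformation is: degraded with heavy JPEG compression.

Blocky 8×8 compression artifacts appear around shape edges and the flat background shows ringing — characteristic JPEG degradation.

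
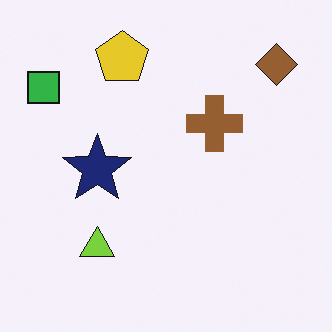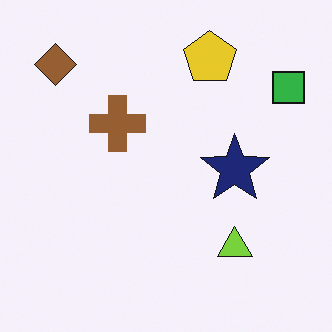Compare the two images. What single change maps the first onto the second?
Flipped horizontally (left ↔ right).

The green square is in the top-left of the first image and the top-right of the second — shapes on opposite sides of the vertical midline have swapped in a mirror flip.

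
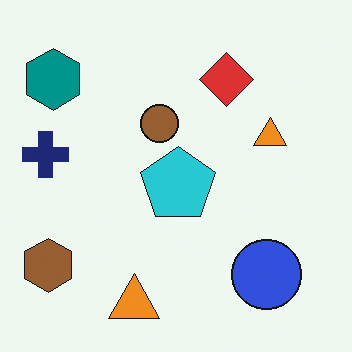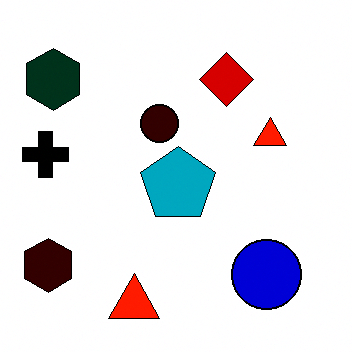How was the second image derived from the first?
Given much higher contrast.

Tones are pushed away from mid-grey across the whole image — a global contrast change.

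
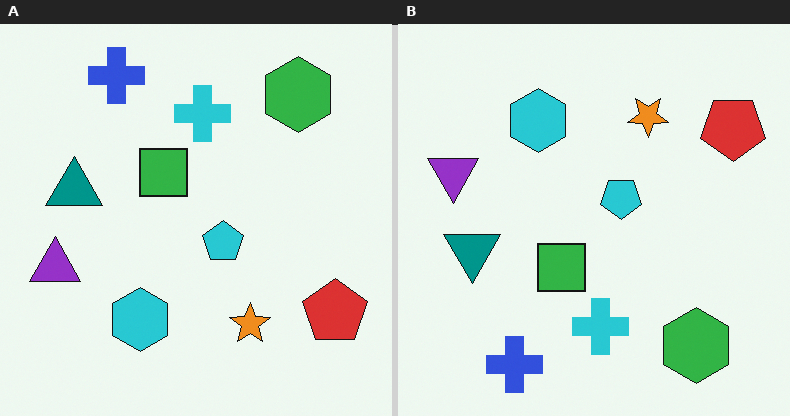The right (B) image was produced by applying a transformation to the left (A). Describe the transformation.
It was flipped vertically (top ↔ bottom).

The blue cross is in the top-left of the left (A) image and the bottom-left of the right (B) — shapes on opposite sides of the horizontal midline have swapped in a mirror flip.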